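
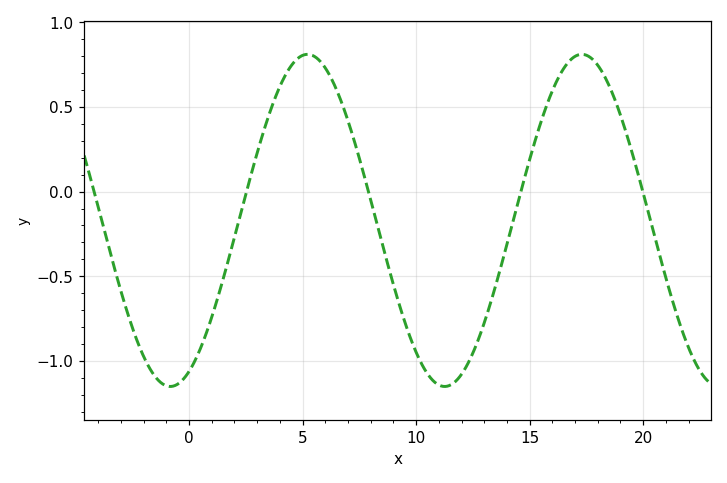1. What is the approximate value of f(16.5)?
0.727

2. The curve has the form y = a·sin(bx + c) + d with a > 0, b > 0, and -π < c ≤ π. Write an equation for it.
y = 0.98sin(0.52x - 1.14) - 0.17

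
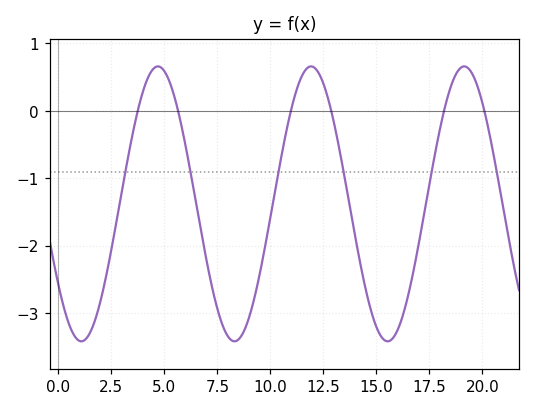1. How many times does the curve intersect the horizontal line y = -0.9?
6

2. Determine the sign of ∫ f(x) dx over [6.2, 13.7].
negative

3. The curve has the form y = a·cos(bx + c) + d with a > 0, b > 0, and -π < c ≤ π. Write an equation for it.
y = 2.04cos(0.87x + 2.2) - 1.38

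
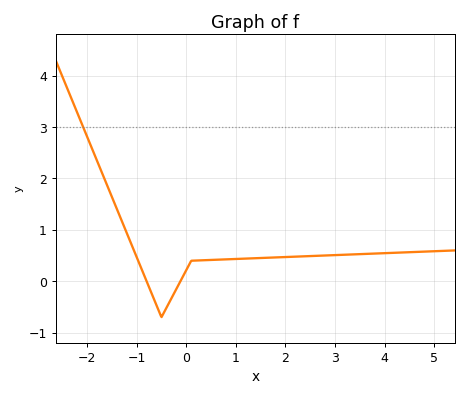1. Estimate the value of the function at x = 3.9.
0.5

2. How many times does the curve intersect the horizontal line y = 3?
1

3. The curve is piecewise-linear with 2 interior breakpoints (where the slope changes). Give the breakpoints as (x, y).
(-0.5, -0.7); (0.1, 0.4)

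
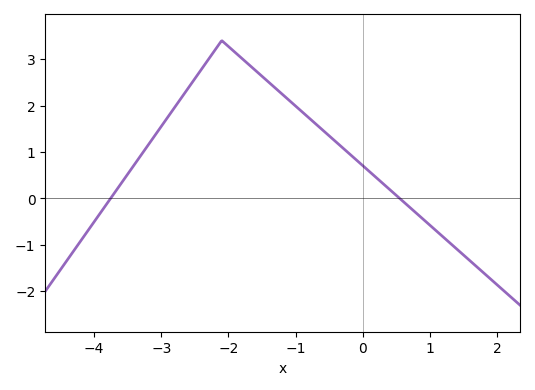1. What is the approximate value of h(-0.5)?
1.35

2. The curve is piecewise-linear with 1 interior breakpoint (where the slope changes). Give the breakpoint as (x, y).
(-2.1, 3.4)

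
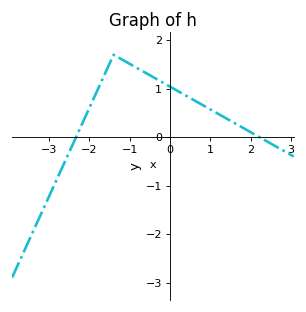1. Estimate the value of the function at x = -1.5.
1.5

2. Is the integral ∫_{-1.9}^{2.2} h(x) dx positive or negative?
positive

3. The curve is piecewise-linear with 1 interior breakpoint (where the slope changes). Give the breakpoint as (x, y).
(-1.4, 1.7)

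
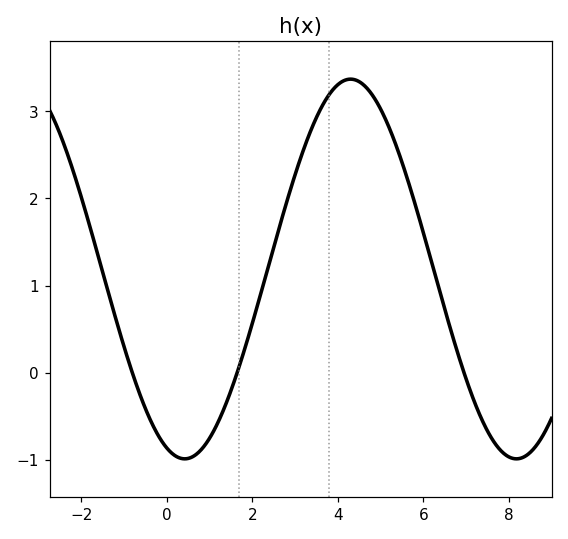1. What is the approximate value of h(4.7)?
3.26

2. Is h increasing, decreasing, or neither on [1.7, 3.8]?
increasing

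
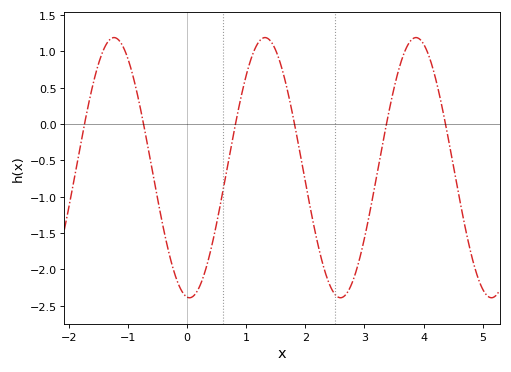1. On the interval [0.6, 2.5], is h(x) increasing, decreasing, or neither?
neither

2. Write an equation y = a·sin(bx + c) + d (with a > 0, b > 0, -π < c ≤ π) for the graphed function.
y = 1.79sin(2.5x - 1.7) - 0.6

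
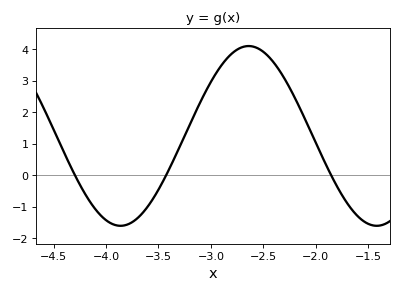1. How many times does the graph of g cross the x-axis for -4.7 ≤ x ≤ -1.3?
3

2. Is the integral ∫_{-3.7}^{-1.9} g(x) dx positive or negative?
positive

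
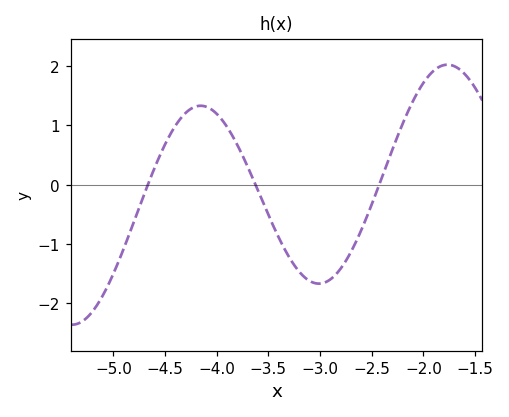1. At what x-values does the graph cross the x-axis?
-4.7, -3.6, -2.4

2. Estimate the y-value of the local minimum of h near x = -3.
-1.7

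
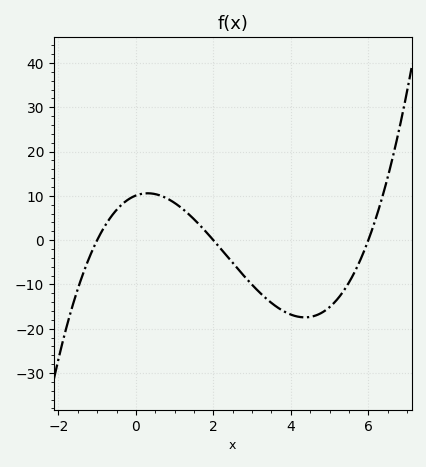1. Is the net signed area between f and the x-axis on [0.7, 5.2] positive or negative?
negative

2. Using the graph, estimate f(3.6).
-15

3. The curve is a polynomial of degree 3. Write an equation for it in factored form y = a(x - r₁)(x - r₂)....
y = 0.84(x + 1)(x - 2)(x - 6)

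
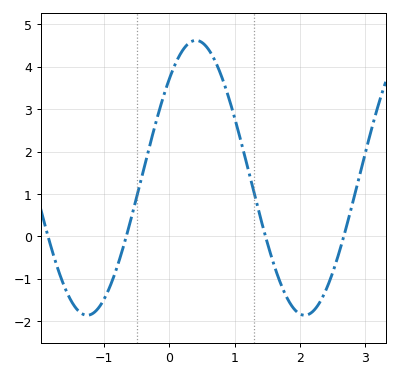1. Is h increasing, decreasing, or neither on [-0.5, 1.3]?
neither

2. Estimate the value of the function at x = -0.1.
3.24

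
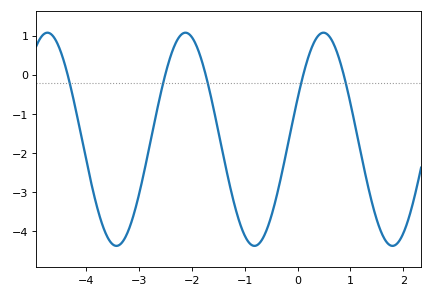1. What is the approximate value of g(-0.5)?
-3.6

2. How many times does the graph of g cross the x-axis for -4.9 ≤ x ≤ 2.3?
5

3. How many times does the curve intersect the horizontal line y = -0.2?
5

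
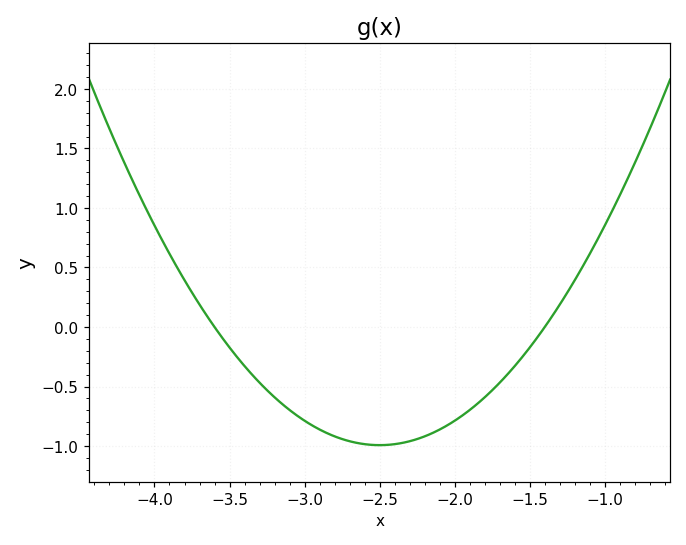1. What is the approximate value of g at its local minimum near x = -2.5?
-1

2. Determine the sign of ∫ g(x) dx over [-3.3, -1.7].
negative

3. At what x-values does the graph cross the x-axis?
-3.6, -1.4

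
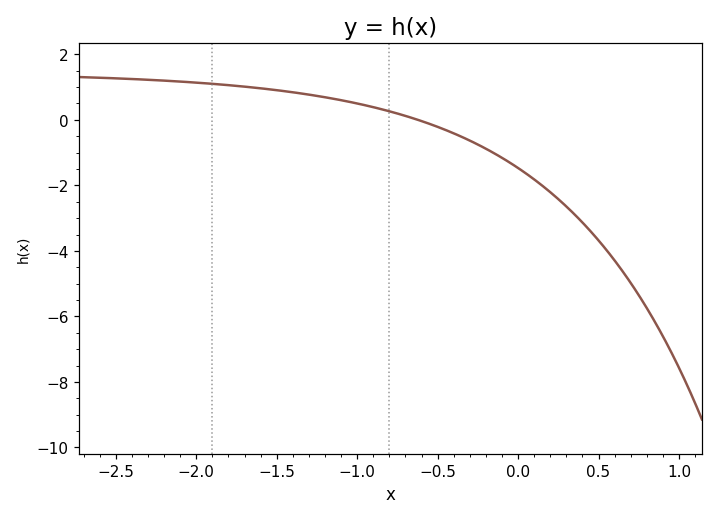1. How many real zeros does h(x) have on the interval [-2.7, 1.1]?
1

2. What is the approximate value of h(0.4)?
-3.13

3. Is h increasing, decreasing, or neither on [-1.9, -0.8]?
decreasing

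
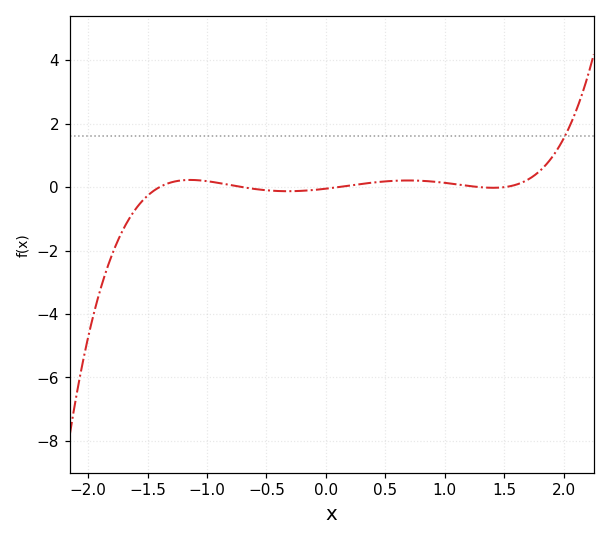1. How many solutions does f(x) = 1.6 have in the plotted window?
1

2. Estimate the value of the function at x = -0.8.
0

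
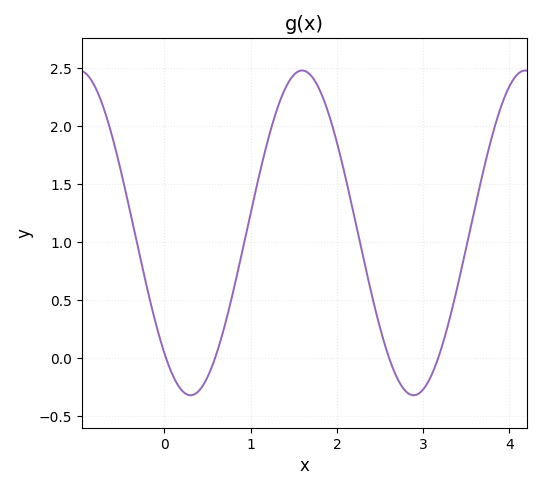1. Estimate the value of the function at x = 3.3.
0.3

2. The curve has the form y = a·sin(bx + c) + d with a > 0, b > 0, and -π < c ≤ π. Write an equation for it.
y = 1.4sin(2.4x - 2.3) + 1.08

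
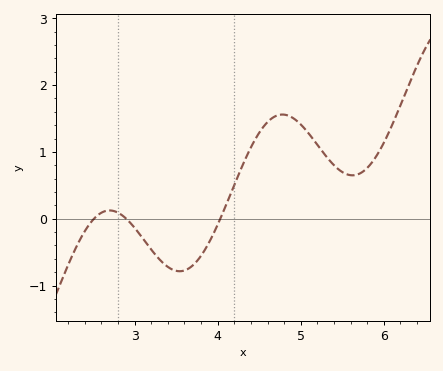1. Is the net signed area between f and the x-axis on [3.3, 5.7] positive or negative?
positive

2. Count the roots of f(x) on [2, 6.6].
3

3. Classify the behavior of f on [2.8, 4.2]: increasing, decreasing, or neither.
neither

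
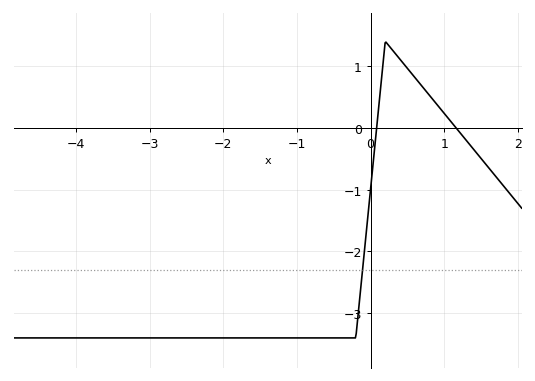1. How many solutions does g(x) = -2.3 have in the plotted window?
1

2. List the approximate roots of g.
0.1, 1.2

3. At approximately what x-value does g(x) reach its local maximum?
0.2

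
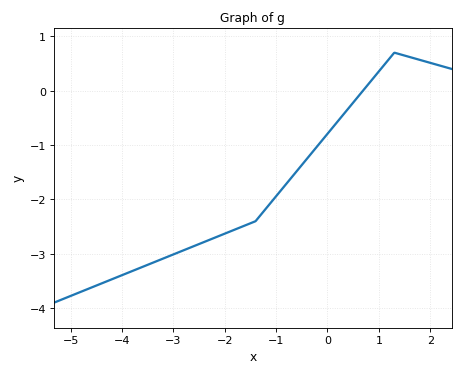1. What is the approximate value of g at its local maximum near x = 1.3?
0.7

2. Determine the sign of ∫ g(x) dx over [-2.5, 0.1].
negative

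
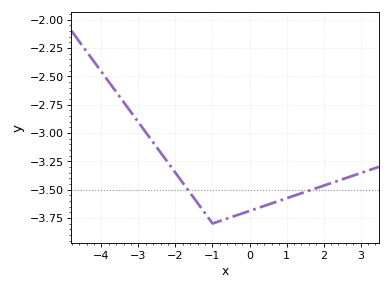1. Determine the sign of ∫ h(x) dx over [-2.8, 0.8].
negative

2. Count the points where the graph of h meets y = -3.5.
2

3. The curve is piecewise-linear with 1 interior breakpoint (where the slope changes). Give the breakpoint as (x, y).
(-1, -3.8)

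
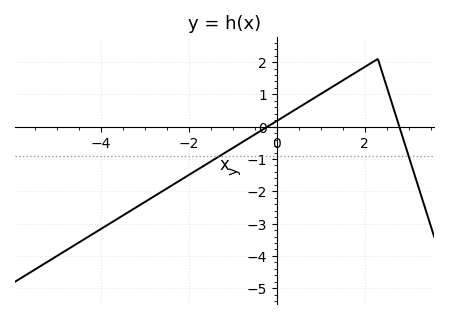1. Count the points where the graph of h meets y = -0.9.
2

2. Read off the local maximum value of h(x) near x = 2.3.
2.1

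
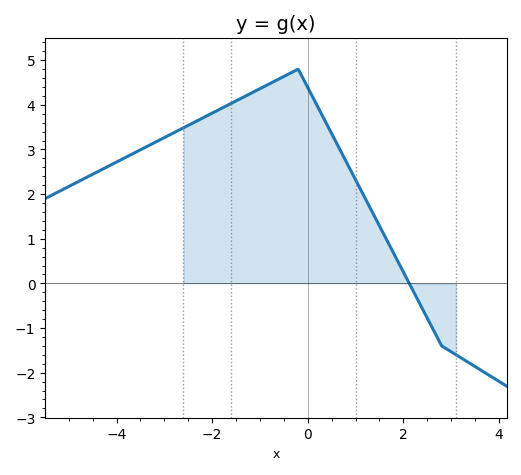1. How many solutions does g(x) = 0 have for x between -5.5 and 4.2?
1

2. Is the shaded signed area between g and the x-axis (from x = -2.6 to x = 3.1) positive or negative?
positive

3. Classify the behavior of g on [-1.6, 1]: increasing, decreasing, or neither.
neither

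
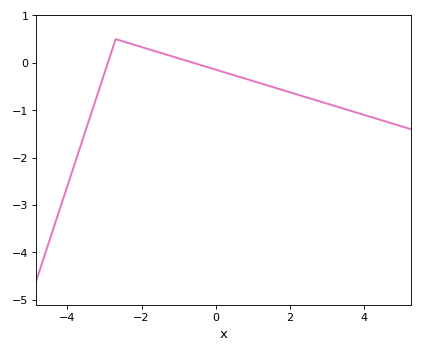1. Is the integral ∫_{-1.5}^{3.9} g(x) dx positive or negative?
negative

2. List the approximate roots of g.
-3, -0.6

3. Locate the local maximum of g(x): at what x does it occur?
-2.6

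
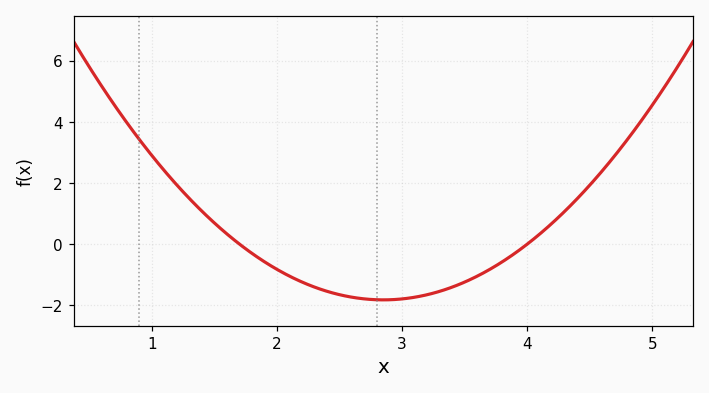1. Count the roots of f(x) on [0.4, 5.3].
2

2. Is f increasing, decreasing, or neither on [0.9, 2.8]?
decreasing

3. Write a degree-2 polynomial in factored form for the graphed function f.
y = 1.38(x - 1.7)(x - 4)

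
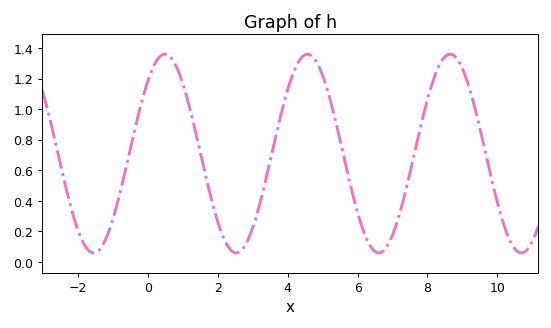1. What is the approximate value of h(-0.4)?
0.842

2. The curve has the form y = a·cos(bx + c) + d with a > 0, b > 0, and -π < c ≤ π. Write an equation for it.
y = 0.65cos(1.54x - 0.75) + 0.71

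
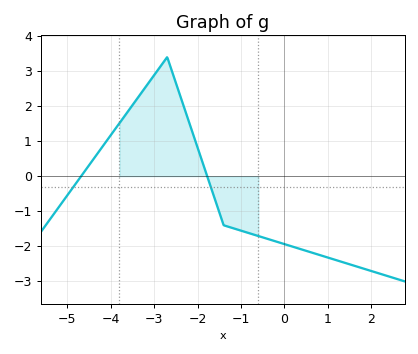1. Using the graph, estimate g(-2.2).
1.55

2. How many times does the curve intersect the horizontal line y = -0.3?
2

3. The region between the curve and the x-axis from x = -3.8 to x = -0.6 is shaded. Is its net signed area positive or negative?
positive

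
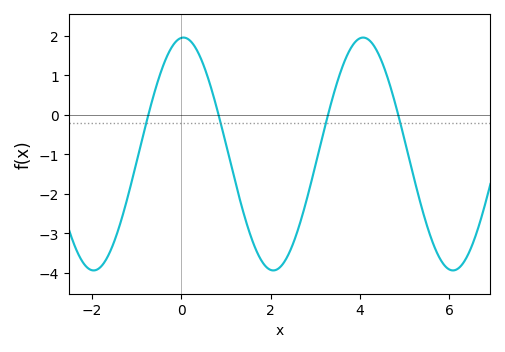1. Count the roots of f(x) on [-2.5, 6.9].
4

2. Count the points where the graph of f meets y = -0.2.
4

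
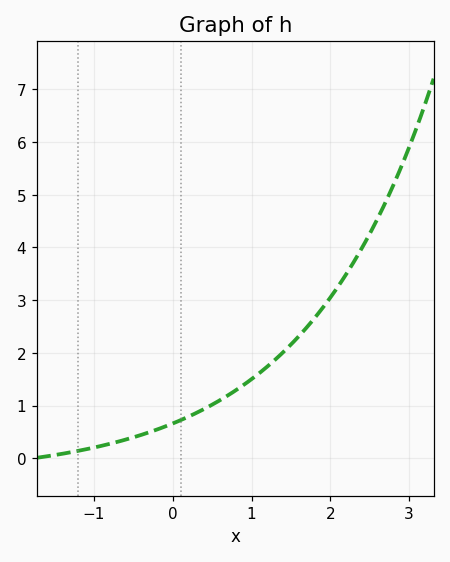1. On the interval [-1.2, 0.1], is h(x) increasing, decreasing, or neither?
increasing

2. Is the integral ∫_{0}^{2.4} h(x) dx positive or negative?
positive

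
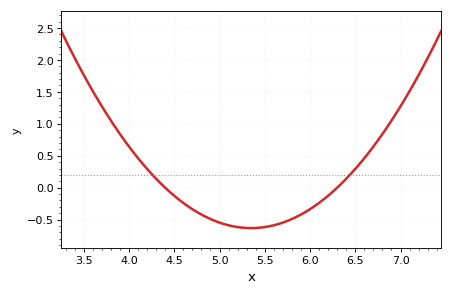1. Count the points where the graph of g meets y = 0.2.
2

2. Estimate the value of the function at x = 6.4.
0.14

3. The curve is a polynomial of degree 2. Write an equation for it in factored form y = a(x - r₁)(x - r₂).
y = 0.7(x - 4.4)(x - 6.3)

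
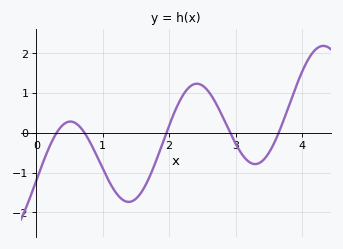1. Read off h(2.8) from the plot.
0.4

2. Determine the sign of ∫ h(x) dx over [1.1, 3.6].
negative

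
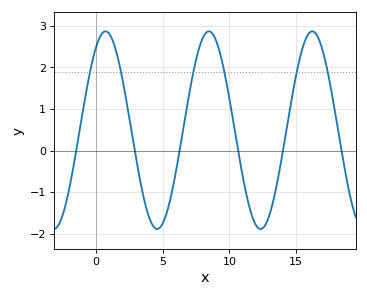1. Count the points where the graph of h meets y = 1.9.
6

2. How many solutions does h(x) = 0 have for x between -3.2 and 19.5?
6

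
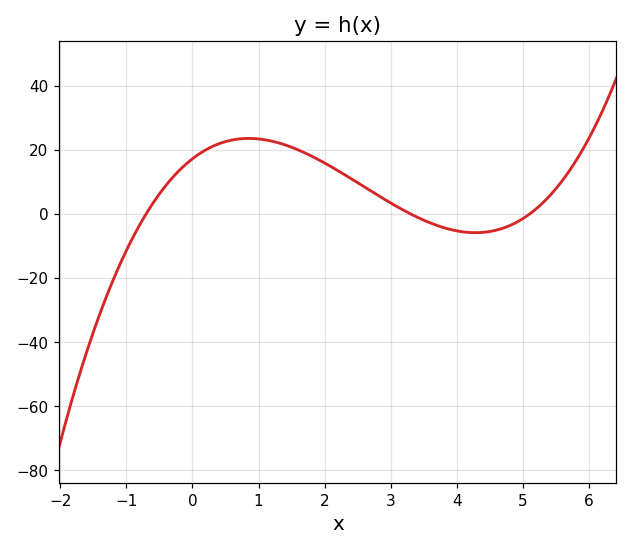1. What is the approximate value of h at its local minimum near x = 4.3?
-5.84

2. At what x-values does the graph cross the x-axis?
-0.7, 3.3, 5.1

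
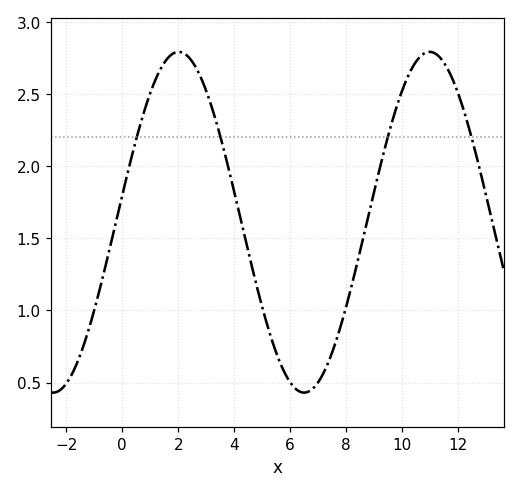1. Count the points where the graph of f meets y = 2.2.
4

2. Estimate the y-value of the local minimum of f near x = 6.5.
0.45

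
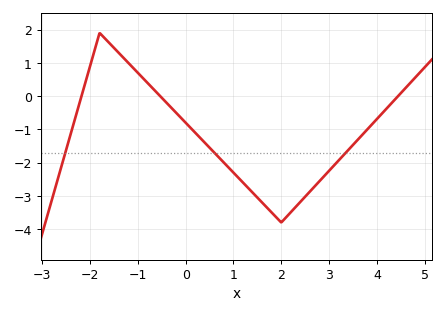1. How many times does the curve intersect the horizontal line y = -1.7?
3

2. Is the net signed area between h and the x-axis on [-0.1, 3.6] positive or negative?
negative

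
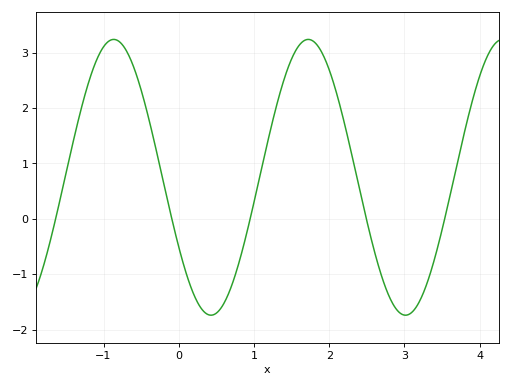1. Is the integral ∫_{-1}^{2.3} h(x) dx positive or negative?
positive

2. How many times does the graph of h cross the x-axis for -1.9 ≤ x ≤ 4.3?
5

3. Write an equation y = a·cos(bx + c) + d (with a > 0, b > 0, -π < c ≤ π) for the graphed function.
y = 2.49cos(2.4x + 2.1) + 0.75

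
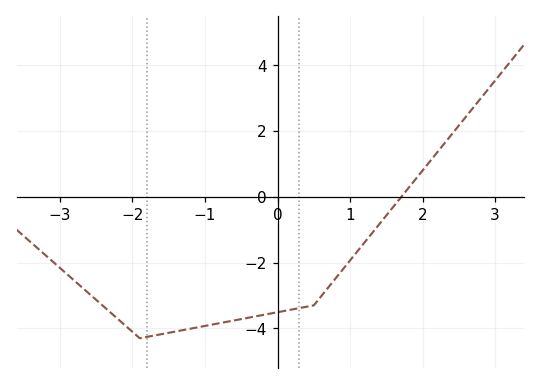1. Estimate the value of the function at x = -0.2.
-3.6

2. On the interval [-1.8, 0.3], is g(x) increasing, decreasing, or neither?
increasing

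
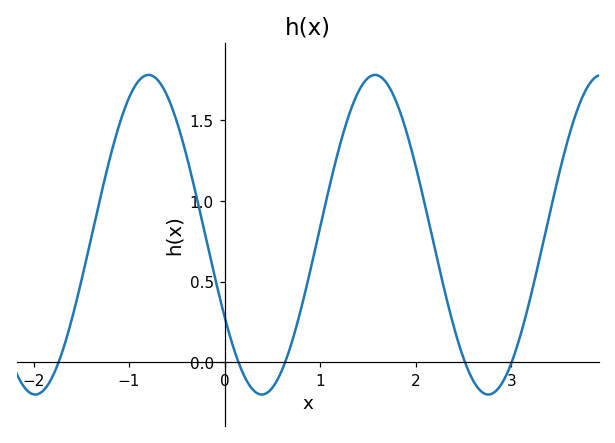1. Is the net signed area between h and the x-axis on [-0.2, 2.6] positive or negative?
positive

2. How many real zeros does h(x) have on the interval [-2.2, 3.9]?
5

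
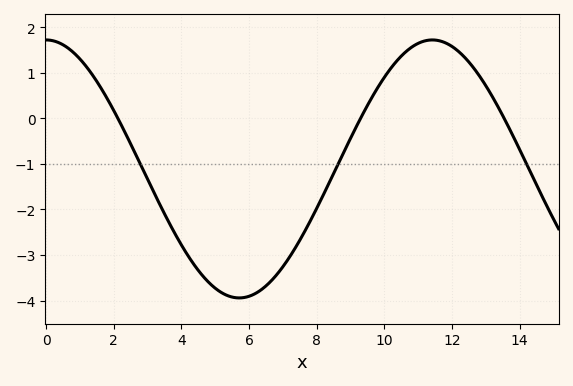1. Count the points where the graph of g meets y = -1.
3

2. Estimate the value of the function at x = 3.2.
-1.64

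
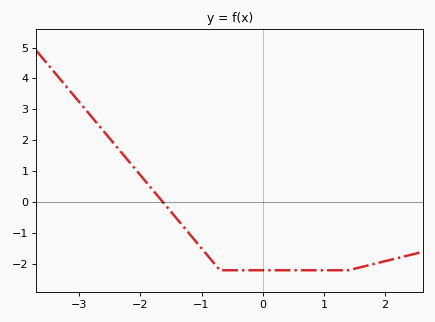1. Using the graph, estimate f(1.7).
-2.05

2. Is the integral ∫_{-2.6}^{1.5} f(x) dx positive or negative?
negative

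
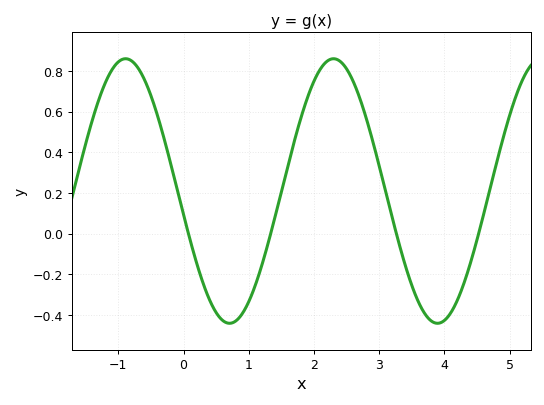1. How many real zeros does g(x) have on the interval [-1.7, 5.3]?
4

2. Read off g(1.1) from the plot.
-0.254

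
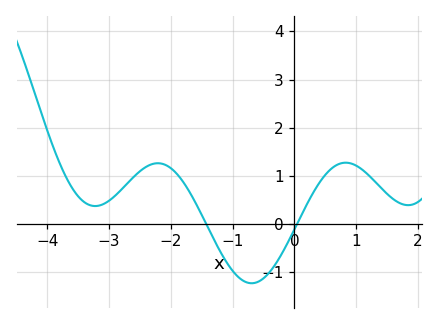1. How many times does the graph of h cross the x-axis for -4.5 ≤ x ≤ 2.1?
2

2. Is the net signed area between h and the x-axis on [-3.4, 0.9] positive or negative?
positive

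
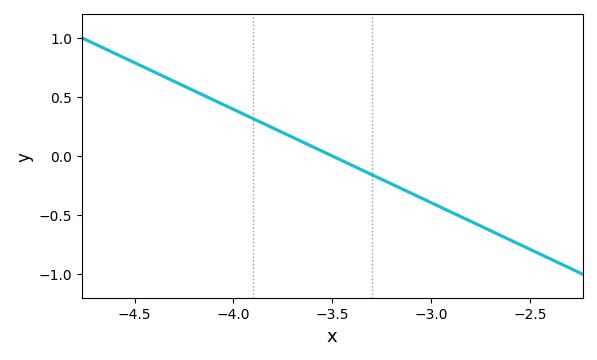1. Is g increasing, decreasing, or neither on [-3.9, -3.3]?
decreasing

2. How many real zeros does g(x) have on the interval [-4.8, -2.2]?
1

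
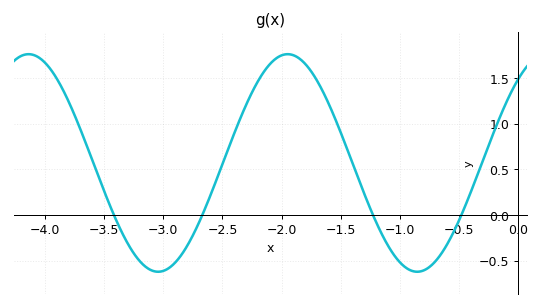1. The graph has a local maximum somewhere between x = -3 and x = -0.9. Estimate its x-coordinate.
-1.9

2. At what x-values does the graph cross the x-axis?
-3.4, -2.7, -1.2, -0.5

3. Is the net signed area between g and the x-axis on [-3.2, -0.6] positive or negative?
positive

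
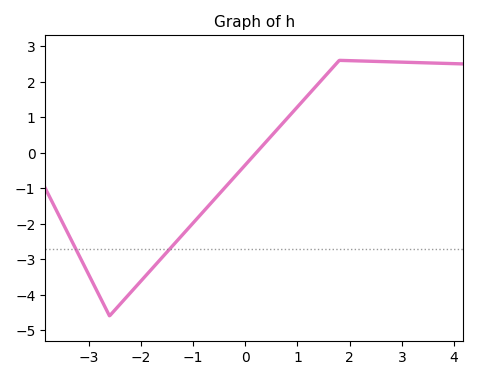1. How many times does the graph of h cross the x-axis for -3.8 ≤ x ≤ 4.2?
1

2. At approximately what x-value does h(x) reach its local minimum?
-2.6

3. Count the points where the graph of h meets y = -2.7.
2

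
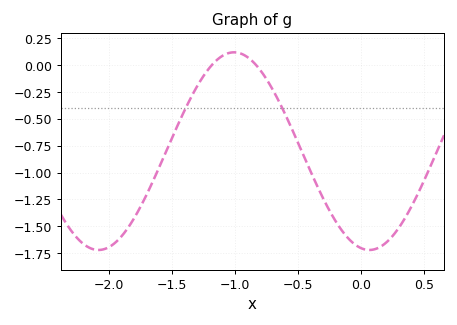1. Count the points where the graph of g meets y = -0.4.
2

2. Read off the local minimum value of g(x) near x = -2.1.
-1.7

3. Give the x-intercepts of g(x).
-1.2, -0.85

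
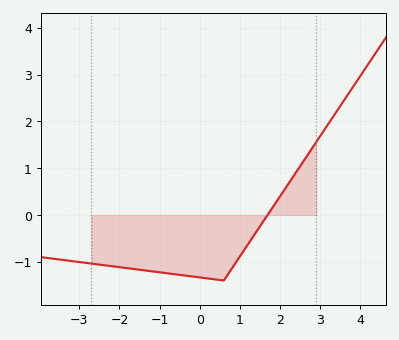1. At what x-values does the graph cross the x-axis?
1.69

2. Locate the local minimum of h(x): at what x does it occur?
0.598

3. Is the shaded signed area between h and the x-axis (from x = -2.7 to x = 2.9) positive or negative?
negative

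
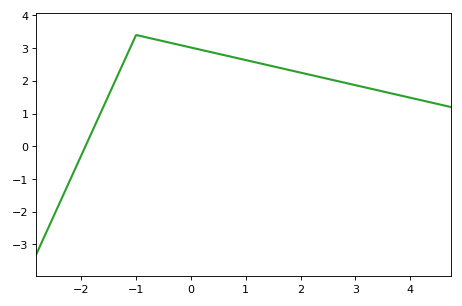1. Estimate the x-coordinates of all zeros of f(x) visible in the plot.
-2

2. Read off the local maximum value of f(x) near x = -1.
3.4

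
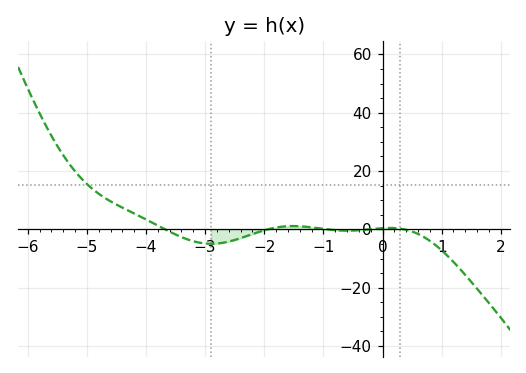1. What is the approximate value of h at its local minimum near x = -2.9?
-4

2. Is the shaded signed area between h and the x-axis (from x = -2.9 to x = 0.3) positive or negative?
negative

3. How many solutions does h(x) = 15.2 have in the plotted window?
1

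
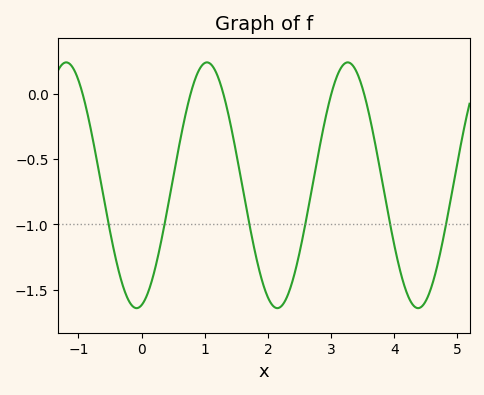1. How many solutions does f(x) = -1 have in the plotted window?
6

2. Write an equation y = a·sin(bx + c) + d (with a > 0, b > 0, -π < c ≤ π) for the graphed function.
y = 0.94sin(2.8x - 1.4) - 0.7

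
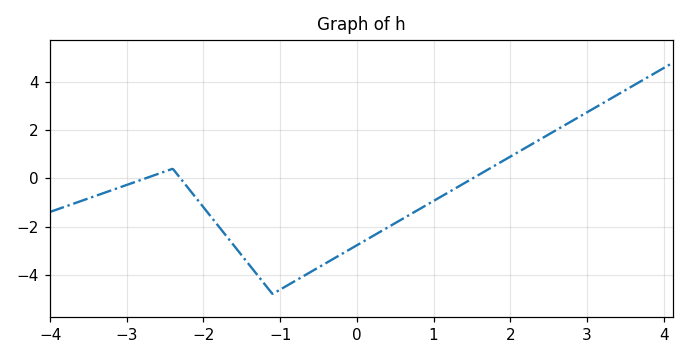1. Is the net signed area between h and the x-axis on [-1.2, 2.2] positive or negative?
negative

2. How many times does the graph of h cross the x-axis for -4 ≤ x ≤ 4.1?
3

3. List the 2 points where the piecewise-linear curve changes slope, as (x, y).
(-2.4, 0.4); (-1.1, -4.8)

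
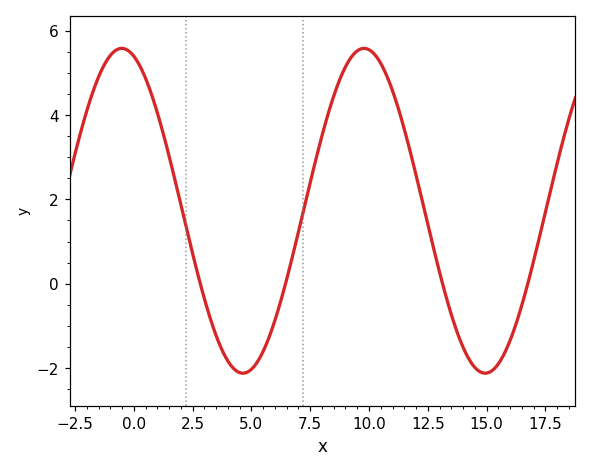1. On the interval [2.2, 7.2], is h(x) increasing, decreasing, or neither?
neither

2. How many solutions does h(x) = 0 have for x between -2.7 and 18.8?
4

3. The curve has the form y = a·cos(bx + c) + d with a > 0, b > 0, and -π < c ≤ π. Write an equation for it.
y = 3.85cos(0.61x + 0.312) + 1.73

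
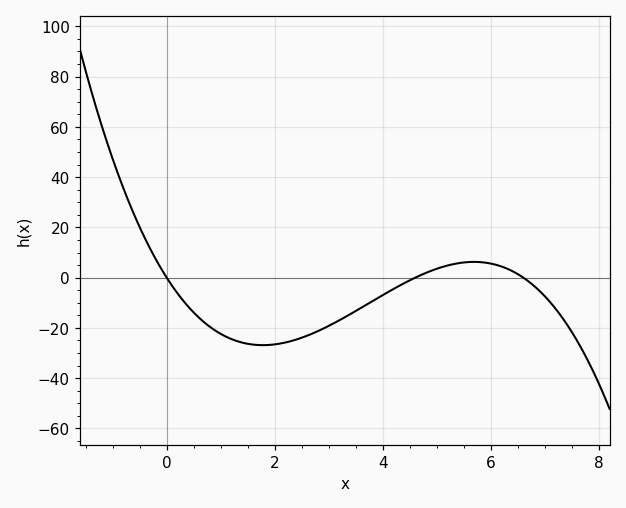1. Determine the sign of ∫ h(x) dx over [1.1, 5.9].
negative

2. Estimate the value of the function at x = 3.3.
-15.7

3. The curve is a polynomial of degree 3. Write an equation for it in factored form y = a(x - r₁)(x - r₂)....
y = -1.11(x - 0)(x - 4.6)(x - 6.6)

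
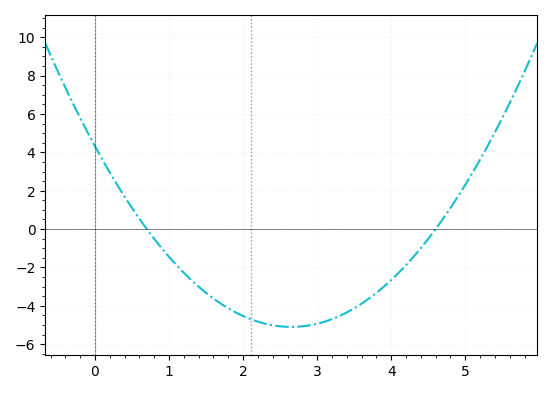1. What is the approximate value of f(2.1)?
-4.69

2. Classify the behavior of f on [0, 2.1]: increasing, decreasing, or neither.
decreasing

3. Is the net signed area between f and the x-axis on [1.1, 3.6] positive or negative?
negative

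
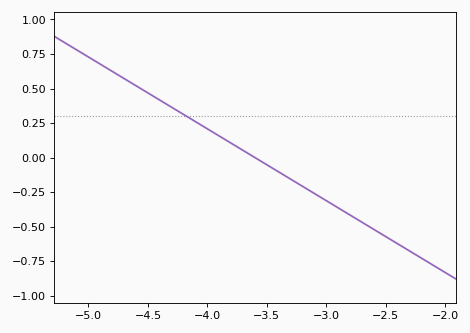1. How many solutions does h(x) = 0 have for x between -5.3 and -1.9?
1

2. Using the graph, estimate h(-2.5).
-0.572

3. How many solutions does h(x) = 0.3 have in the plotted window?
1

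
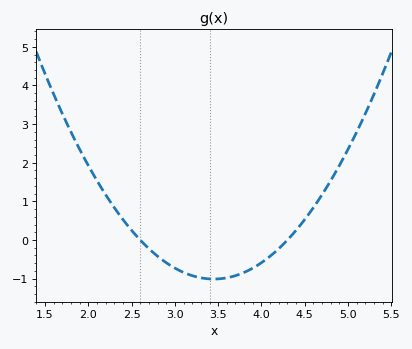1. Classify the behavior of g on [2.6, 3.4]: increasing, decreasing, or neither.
decreasing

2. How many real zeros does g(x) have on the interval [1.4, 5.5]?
2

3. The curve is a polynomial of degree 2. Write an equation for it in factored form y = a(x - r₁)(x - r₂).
y = 1.4(x - 2.6)(x - 4.3)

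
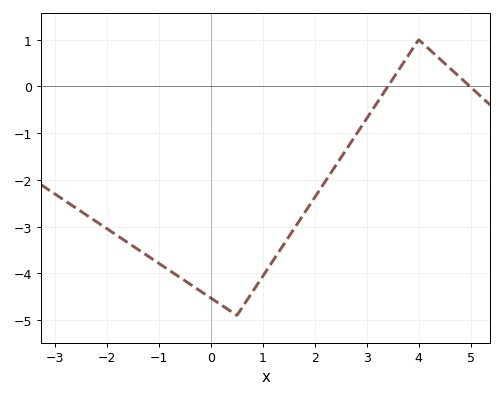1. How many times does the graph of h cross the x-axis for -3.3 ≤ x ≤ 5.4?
2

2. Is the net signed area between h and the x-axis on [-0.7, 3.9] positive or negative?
negative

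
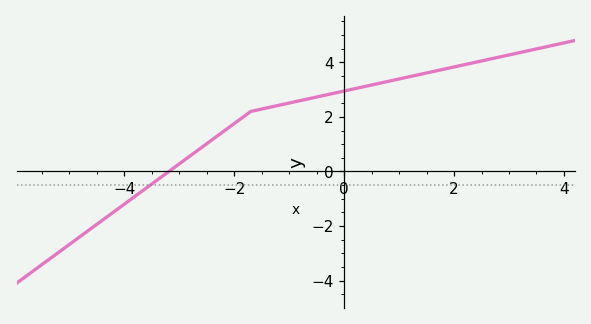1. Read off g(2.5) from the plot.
4.05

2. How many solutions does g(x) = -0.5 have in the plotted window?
1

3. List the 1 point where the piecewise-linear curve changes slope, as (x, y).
(-1.7, 2.2)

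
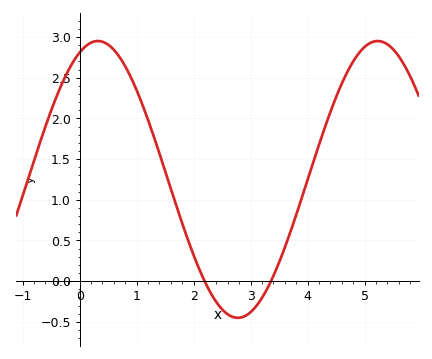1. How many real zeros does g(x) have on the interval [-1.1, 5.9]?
2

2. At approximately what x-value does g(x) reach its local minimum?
2.8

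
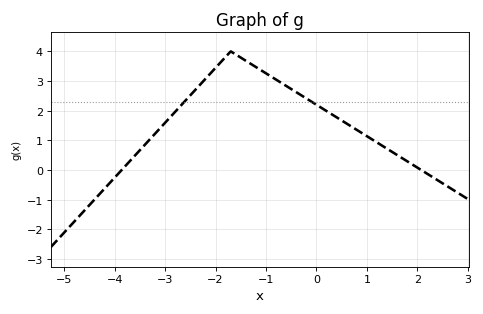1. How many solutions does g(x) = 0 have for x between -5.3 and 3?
2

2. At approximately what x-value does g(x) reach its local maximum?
-1.6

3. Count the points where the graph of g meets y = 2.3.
2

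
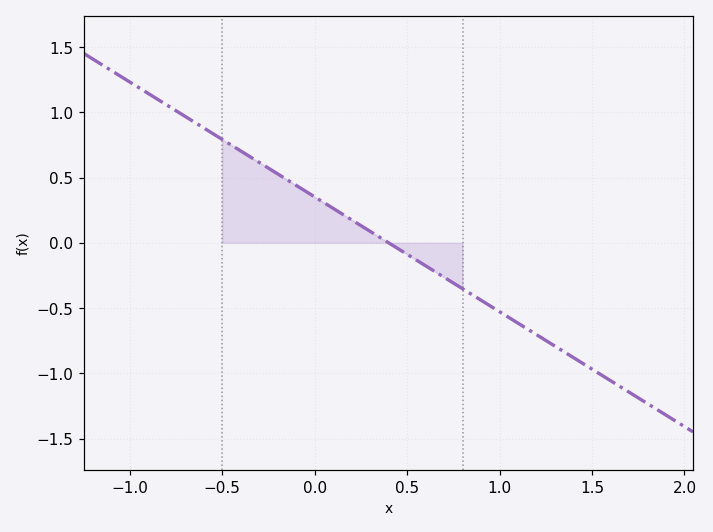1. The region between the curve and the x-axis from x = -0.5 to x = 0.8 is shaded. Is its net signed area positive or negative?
positive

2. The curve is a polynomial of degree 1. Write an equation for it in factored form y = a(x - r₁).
y = -0.88(x - 0.4)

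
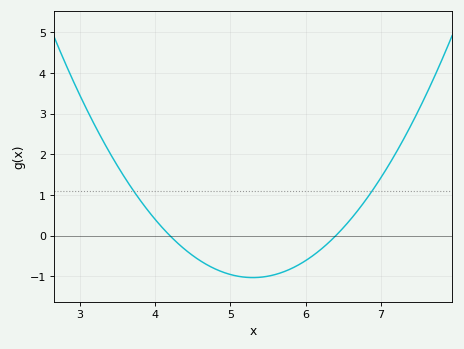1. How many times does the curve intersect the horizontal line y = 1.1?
2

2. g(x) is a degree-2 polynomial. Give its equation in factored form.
y = 0.85(x - 4.2)(x - 6.4)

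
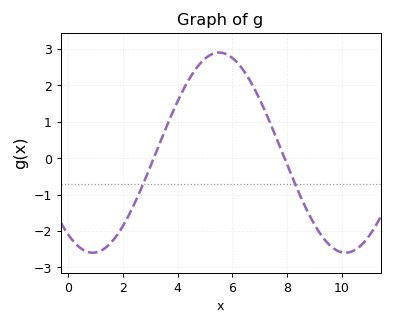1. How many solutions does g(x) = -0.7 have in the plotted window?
2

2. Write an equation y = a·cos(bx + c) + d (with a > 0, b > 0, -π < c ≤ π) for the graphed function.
y = 2.75cos(0.68x + 2.5) + 0.15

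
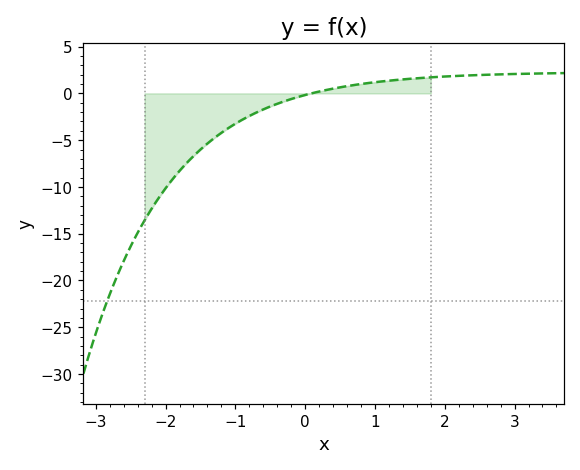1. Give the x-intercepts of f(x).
0.088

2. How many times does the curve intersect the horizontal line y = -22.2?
1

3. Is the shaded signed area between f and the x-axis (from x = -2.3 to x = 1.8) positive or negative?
negative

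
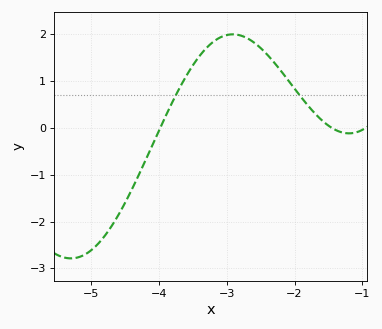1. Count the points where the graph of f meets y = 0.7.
2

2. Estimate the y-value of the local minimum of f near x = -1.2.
-0.1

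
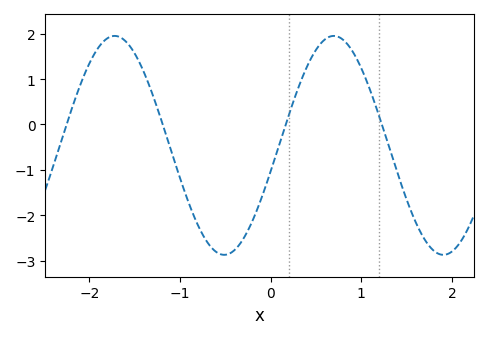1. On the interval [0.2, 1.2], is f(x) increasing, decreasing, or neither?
neither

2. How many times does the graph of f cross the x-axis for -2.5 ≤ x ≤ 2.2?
4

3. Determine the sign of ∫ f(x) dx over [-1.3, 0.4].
negative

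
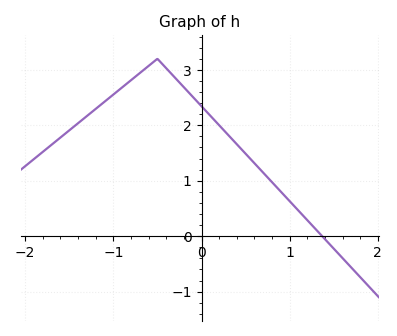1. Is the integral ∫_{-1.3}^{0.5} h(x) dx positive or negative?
positive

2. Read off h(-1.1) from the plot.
2.43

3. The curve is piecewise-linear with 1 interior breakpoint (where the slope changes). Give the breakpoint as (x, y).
(-0.5, 3.2)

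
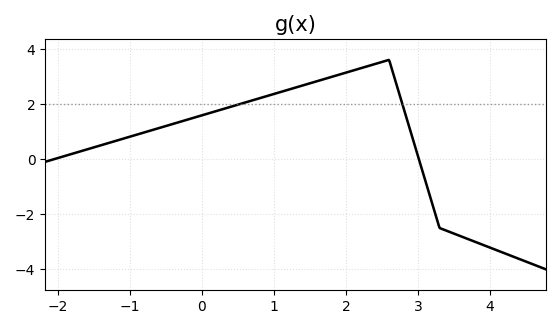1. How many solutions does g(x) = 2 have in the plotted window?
2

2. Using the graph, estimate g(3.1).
-0.757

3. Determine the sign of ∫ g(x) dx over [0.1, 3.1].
positive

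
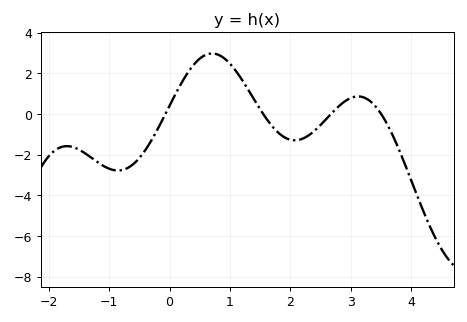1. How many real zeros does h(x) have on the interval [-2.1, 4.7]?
4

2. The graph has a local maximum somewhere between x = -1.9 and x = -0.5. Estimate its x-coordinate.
-1.7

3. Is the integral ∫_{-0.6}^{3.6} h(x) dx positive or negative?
positive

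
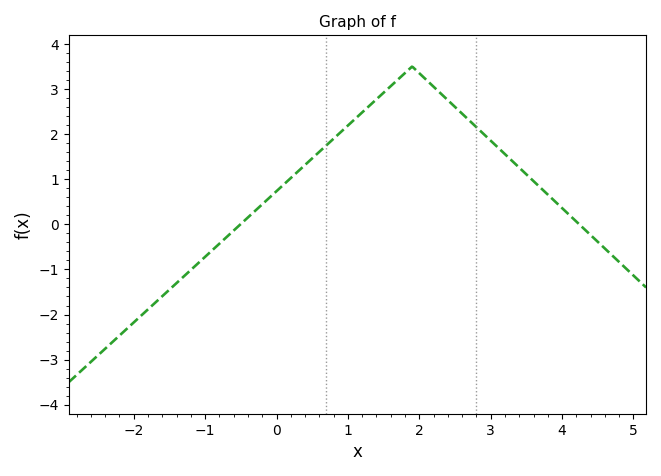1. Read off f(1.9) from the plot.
3.5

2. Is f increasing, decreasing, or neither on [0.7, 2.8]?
neither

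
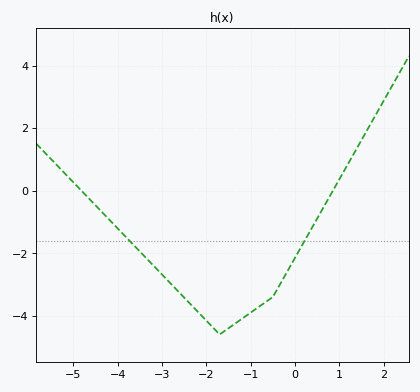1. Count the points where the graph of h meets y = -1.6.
2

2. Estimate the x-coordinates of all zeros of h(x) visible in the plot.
-4.8, 0.8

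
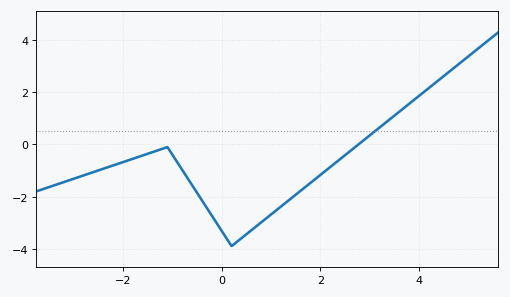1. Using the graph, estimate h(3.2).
0.6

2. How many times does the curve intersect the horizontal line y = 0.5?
1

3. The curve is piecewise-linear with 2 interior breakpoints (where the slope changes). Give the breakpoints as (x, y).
(-1.1, -0.1); (0.2, -3.9)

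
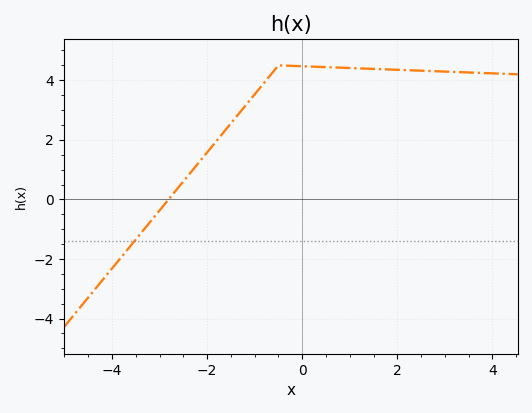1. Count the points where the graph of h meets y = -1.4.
1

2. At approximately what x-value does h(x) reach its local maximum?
-0.498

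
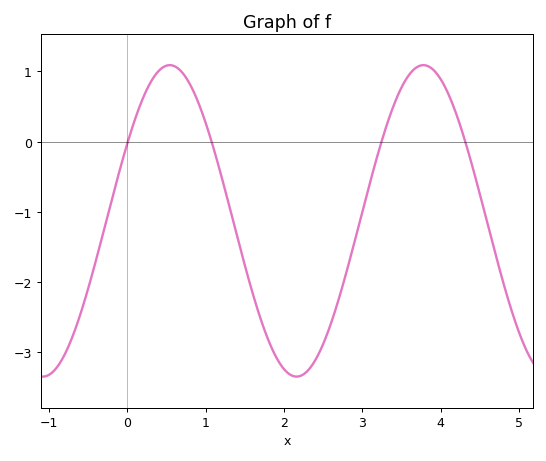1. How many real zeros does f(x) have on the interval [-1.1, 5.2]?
4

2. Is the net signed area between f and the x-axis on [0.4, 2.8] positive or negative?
negative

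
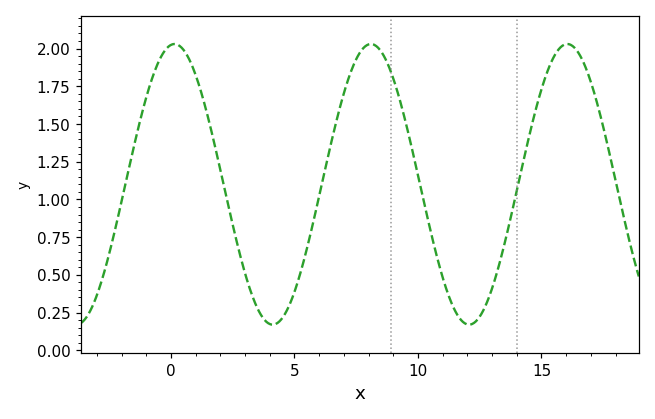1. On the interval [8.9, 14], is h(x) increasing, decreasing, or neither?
neither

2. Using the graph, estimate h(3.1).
0.45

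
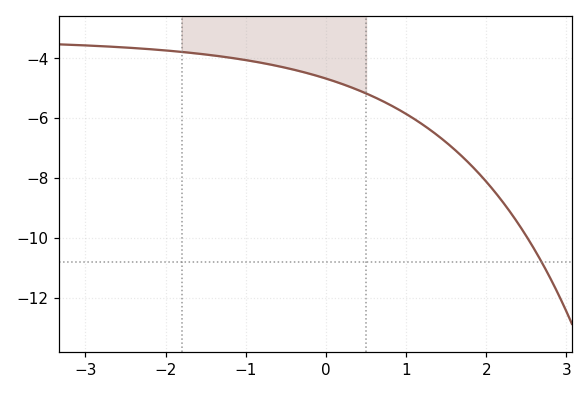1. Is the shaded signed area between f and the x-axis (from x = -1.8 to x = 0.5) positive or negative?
negative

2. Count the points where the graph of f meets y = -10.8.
1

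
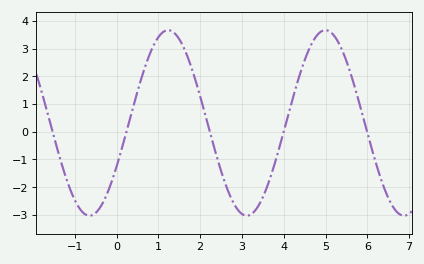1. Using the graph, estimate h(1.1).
3.6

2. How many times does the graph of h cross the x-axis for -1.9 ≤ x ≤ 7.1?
5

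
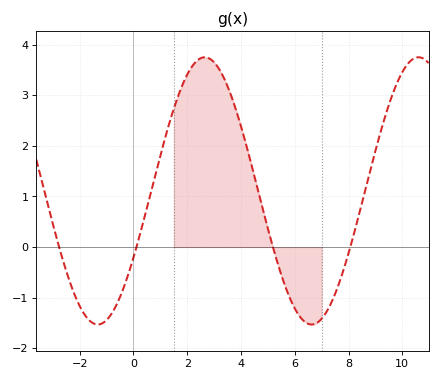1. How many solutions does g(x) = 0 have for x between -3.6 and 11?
4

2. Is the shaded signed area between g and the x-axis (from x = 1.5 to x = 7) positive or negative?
positive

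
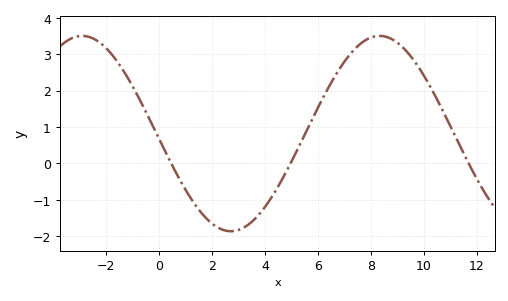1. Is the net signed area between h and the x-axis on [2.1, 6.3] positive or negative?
negative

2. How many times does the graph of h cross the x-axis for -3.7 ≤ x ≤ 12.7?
3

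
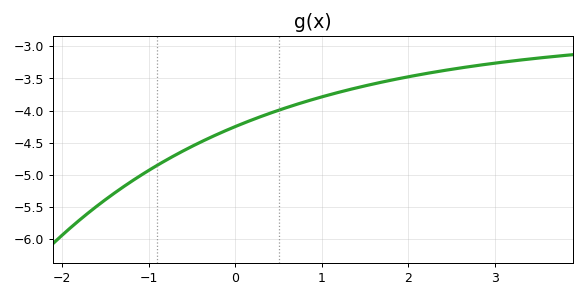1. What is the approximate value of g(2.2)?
-3.43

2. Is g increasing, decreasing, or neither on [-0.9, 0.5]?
increasing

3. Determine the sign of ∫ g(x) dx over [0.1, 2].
negative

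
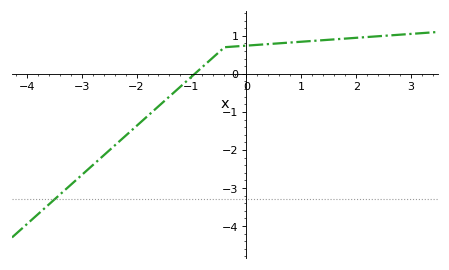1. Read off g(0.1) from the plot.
0.752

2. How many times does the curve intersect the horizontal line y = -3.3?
1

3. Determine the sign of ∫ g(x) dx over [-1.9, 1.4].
positive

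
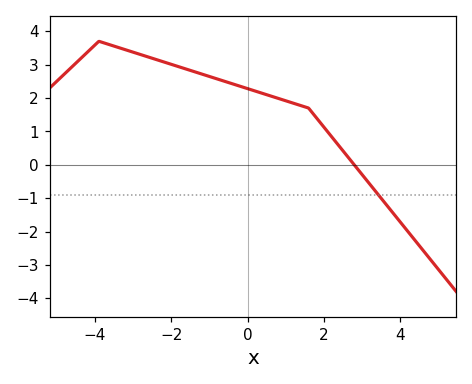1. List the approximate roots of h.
2.8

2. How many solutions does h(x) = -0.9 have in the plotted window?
1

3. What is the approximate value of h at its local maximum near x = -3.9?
3.7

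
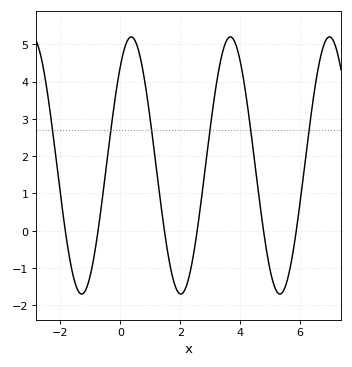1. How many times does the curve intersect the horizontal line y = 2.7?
6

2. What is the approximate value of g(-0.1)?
4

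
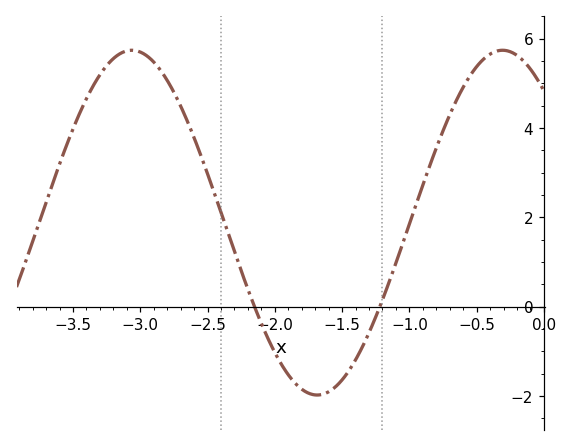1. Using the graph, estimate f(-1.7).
-2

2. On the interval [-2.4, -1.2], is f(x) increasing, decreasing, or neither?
neither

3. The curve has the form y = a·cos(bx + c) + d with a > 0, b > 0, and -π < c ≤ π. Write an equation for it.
y = 3.86cos(2.3x + 0.7) + 1.88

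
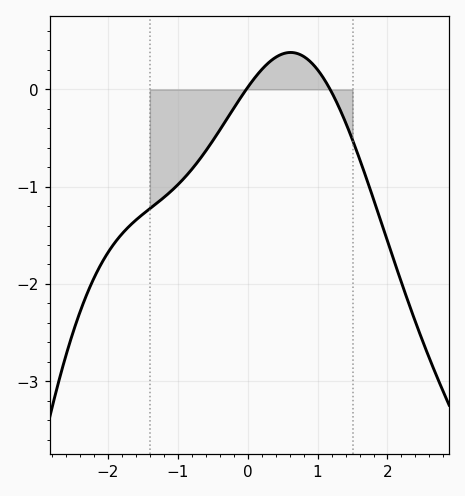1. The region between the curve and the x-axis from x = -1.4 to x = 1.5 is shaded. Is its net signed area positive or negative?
negative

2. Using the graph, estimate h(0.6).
0.4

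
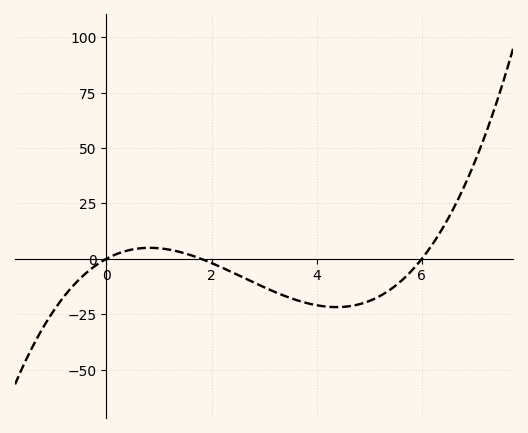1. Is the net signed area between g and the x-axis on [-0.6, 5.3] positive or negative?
negative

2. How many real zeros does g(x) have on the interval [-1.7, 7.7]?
3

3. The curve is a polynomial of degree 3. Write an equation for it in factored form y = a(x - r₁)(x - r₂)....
y = 1.19(x - 0)(x - 1.8)(x - 6)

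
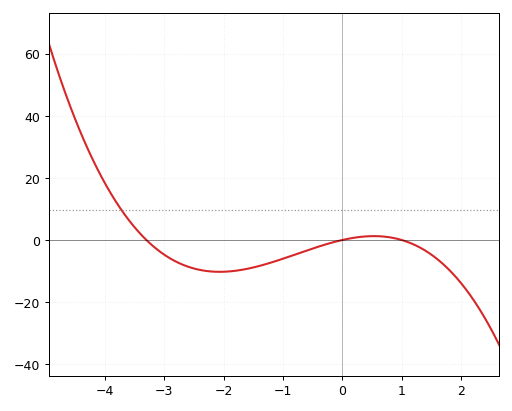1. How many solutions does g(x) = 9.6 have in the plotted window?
1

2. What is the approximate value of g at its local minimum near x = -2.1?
-10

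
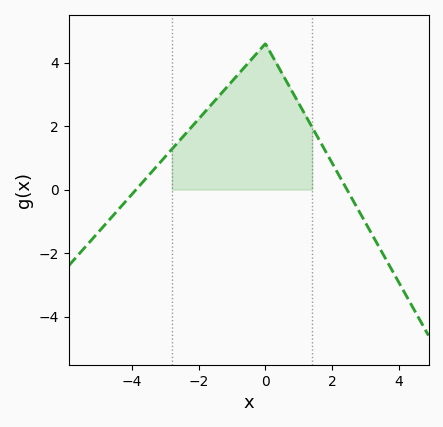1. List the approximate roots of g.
-3.8, 2.4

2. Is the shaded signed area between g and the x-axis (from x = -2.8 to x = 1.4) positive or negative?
positive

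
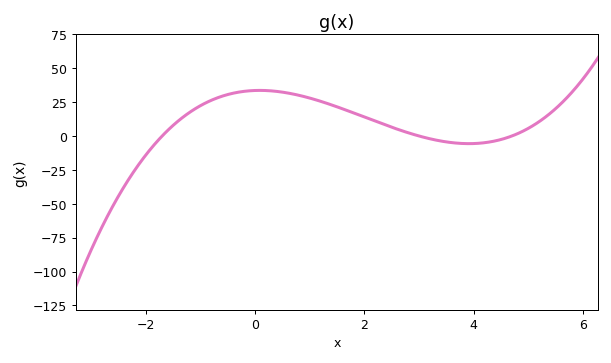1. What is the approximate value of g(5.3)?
14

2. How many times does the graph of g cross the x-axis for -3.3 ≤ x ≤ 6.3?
3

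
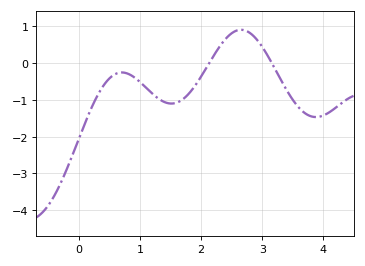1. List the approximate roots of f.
2.13, 3.15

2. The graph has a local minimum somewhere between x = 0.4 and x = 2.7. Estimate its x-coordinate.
1.51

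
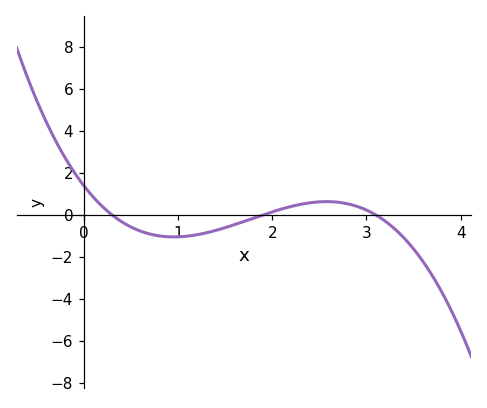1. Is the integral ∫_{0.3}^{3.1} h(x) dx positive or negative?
negative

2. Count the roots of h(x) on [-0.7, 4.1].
3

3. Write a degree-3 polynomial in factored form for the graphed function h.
y = -0.79(x - 0.3)(x - 1.9)(x - 3.1)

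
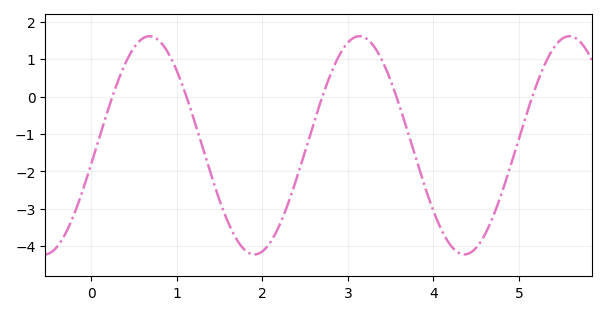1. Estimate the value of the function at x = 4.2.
-3.97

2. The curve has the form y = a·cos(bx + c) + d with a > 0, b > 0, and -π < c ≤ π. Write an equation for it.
y = 2.92cos(2.56x - 1.74) - 1.3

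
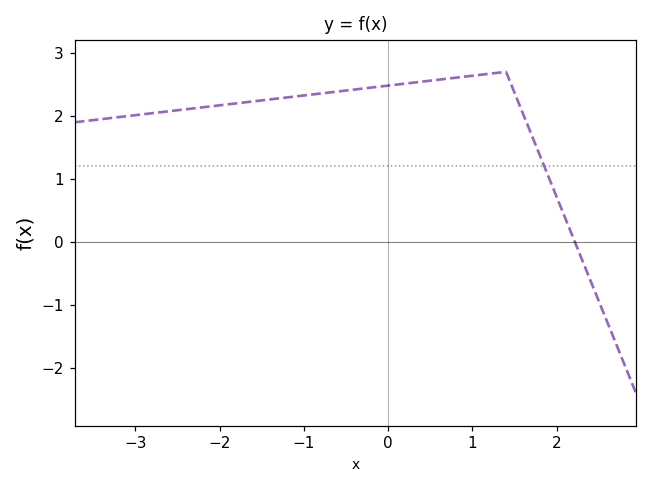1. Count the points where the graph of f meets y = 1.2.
1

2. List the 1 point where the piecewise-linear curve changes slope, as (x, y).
(1.4, 2.7)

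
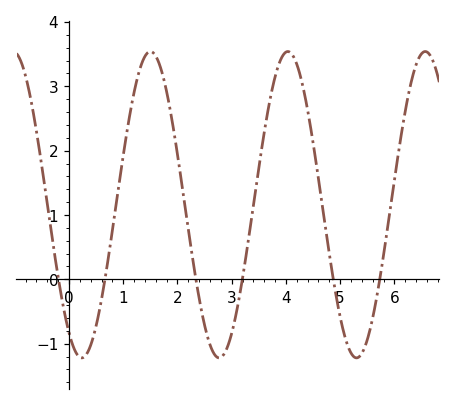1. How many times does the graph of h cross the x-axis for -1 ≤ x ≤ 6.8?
6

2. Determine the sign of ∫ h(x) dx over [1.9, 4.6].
positive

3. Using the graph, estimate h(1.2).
2.91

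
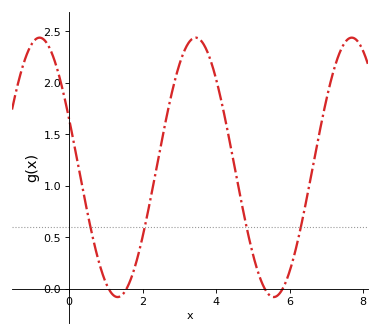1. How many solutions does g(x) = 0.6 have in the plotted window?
4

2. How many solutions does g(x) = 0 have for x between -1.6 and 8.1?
4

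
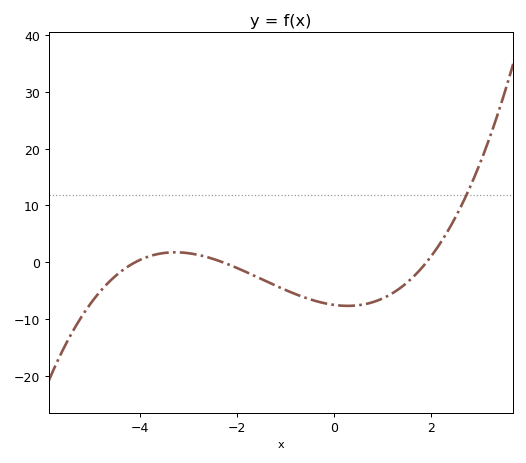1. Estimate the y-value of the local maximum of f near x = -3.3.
1.75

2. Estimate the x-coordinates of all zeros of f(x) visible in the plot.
-4.1, -2.3, 1.9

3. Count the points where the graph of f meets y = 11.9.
1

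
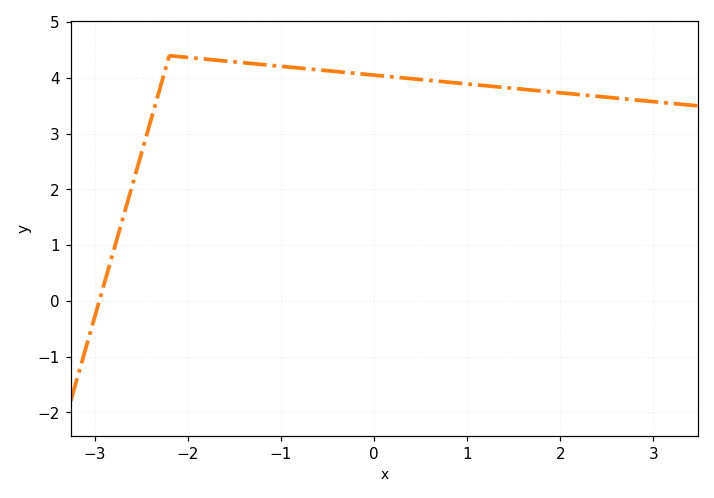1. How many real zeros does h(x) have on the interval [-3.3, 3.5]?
1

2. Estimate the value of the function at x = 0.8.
3.92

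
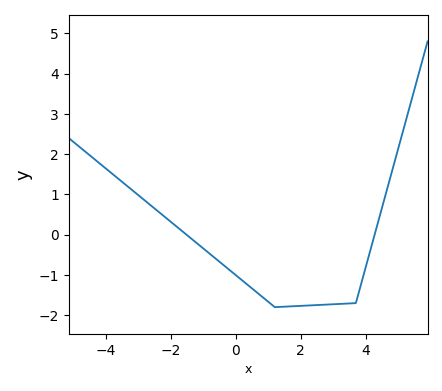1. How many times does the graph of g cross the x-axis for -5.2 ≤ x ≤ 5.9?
2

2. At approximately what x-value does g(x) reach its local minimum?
1.2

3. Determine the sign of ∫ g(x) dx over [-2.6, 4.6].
negative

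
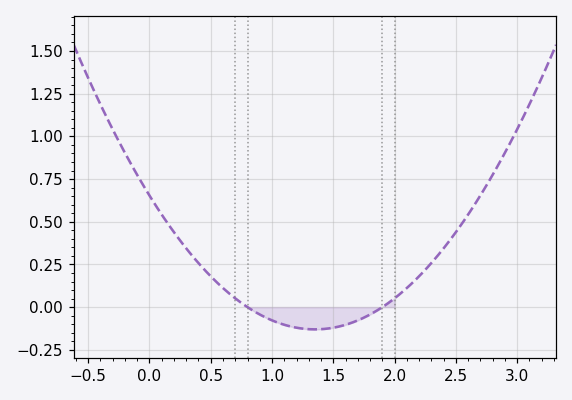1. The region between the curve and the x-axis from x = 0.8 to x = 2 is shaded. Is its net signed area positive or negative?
negative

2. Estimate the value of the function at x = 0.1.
0.54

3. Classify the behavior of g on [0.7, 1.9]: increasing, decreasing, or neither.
neither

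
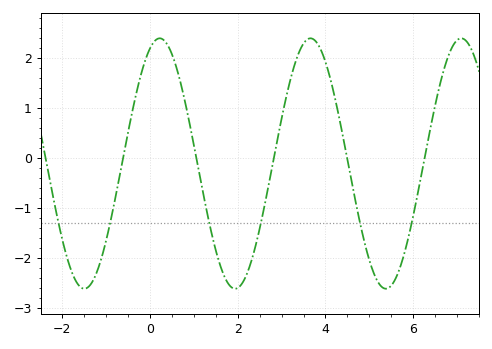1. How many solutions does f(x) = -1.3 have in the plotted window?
6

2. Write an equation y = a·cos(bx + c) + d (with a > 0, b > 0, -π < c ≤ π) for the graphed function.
y = 2.51cos(1.8x - 0.41) - 0.11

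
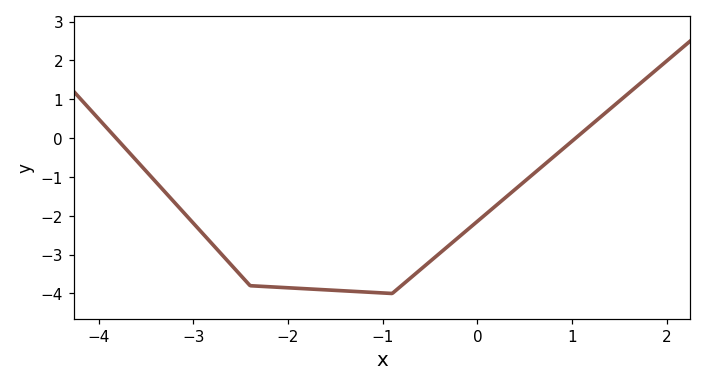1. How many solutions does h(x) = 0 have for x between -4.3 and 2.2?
2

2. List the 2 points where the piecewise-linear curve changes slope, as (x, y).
(-2.4, -3.8); (-0.9, -4)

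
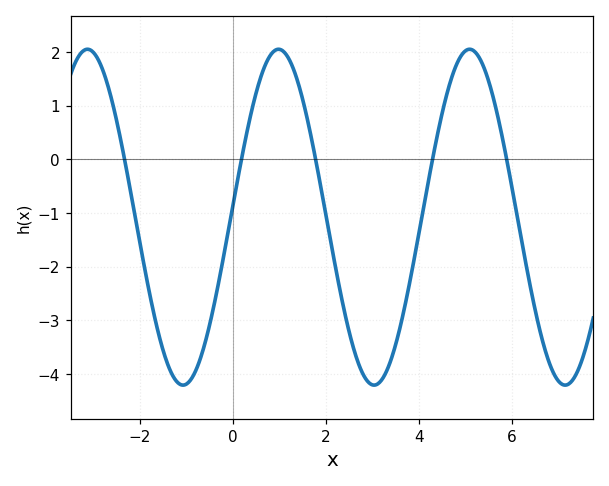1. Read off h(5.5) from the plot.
1.45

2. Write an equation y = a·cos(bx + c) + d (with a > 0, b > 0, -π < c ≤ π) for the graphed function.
y = 3.13cos(1.53x - 1.5) - 1.08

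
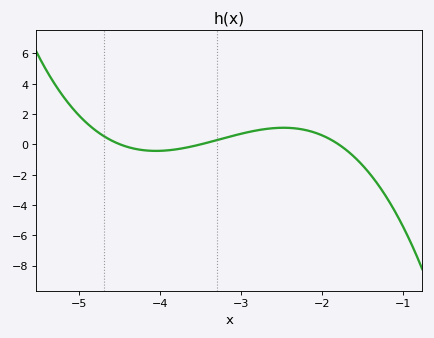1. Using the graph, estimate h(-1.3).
-2.8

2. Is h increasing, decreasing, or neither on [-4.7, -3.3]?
neither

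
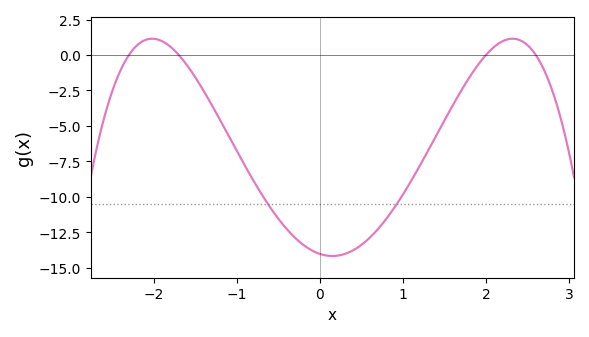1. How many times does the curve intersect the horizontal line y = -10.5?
2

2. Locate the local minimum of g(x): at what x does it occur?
0.2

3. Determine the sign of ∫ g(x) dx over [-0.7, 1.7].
negative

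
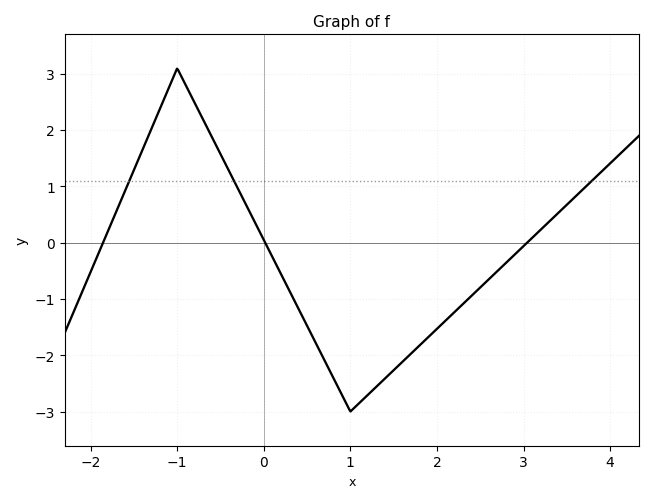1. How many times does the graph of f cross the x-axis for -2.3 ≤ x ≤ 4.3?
3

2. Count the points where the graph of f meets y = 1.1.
3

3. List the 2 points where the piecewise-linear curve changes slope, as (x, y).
(-1, 3.1); (1, -3)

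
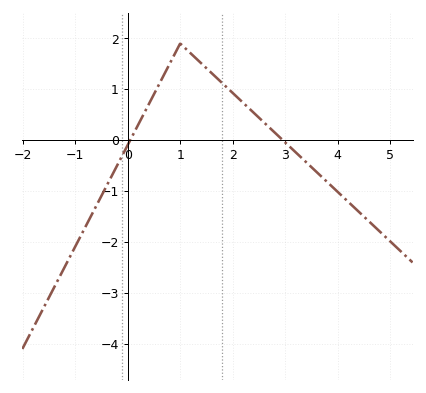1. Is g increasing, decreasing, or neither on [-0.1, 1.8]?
neither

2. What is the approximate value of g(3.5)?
-0.529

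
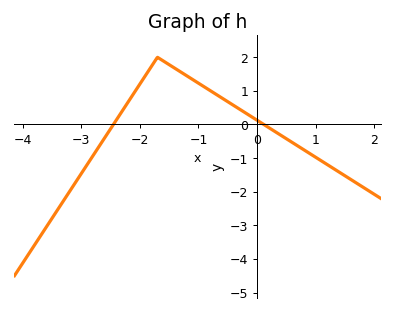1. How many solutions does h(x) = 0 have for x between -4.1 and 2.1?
2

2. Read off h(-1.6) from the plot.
1.9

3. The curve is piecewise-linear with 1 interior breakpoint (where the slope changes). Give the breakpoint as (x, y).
(-1.7, 2)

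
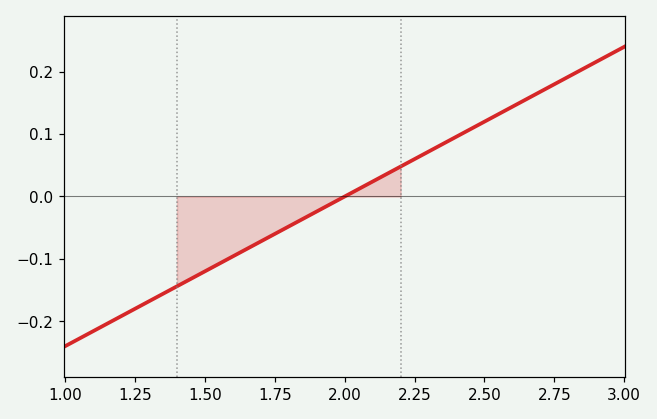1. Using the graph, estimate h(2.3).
0.072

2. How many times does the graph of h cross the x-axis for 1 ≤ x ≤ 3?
1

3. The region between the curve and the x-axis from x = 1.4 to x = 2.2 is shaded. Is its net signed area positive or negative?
negative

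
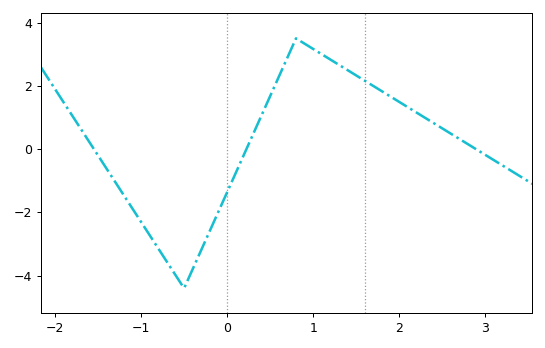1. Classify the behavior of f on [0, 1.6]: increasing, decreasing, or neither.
neither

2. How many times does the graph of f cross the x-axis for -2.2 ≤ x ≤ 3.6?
3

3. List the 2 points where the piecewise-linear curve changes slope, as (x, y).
(-0.5, -4.4); (0.8, 3.5)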